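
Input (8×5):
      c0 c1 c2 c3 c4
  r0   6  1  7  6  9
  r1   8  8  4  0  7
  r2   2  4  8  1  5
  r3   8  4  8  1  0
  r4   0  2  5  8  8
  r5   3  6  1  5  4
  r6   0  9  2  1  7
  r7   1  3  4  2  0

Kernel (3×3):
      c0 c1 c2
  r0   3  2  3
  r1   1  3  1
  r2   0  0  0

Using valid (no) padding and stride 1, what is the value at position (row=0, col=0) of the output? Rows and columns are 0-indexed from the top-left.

77

The receptive field on the input at this output position is [6 1 7 / 8 8 4 / 2 4 8]. Elementwise product with the kernel and sum: 6·3 + 1·2 + 7·3 + 8·1 + 8·3 + 4·1.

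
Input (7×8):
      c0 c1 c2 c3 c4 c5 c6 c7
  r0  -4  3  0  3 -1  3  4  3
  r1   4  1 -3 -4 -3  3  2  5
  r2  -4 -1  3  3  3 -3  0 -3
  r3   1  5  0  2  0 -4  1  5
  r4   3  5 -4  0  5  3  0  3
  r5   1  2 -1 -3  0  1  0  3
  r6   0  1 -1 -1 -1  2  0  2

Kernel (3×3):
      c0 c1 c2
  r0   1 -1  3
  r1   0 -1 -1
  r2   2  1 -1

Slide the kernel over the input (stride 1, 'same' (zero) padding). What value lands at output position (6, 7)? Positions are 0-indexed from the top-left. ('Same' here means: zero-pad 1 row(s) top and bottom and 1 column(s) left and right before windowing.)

The receptive field on the zero-padded input at this output position is [0 3 0 / 0 2 0 / 0 0 0]. Elementwise product with the kernel and sum: 0·1 + 3·-1 + 0·3 + 2·-1 + 0·-1 + 0·2 + 0·1 + 0·-1.

-5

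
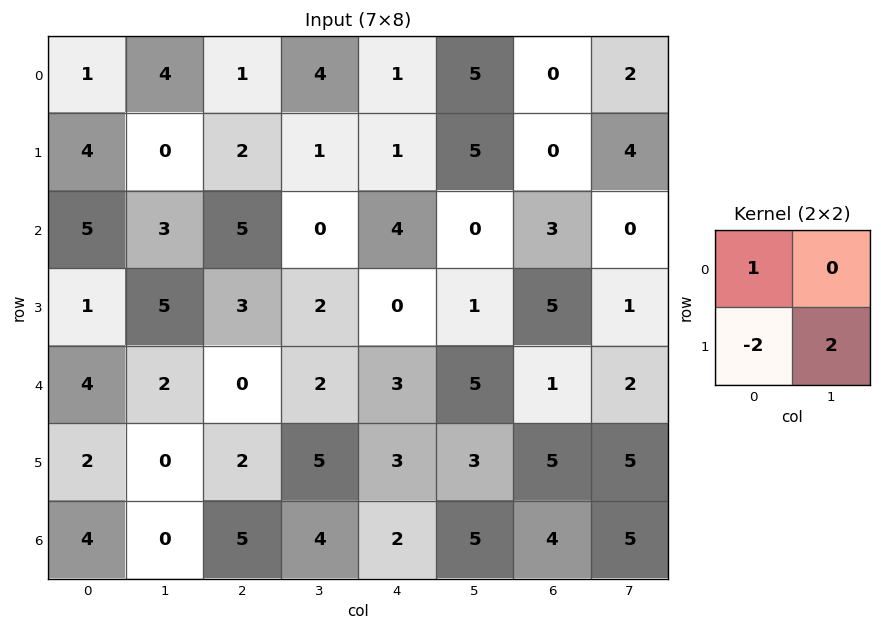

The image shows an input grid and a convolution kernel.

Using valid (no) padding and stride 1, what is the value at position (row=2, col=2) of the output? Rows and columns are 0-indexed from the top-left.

3

The receptive field on the input at this output position is [5 0 / 3 2]. Elementwise product with the kernel and sum: 5·1 + 3·-2 + 2·2.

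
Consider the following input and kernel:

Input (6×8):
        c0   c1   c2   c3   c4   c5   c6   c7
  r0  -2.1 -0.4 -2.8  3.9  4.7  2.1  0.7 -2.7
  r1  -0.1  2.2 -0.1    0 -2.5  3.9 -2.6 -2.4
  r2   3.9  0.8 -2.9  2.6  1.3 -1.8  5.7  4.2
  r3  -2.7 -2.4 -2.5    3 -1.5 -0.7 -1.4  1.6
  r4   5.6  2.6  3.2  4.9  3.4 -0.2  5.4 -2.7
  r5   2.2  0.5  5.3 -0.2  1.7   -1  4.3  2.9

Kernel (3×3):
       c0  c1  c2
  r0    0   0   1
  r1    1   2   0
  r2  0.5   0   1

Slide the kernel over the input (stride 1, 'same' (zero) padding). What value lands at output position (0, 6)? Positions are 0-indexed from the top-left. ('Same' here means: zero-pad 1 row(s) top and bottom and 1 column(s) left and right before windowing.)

3.05

The receptive field on the zero-padded input at this output position is [0 0 0 / 2.1 0.7 -2.7 / 3.9 -2.6 -2.4]. Elementwise product with the kernel and sum: 0·1 + 2.1·1 + 0.7·2 + 3.9·0.5 + -2.4·1.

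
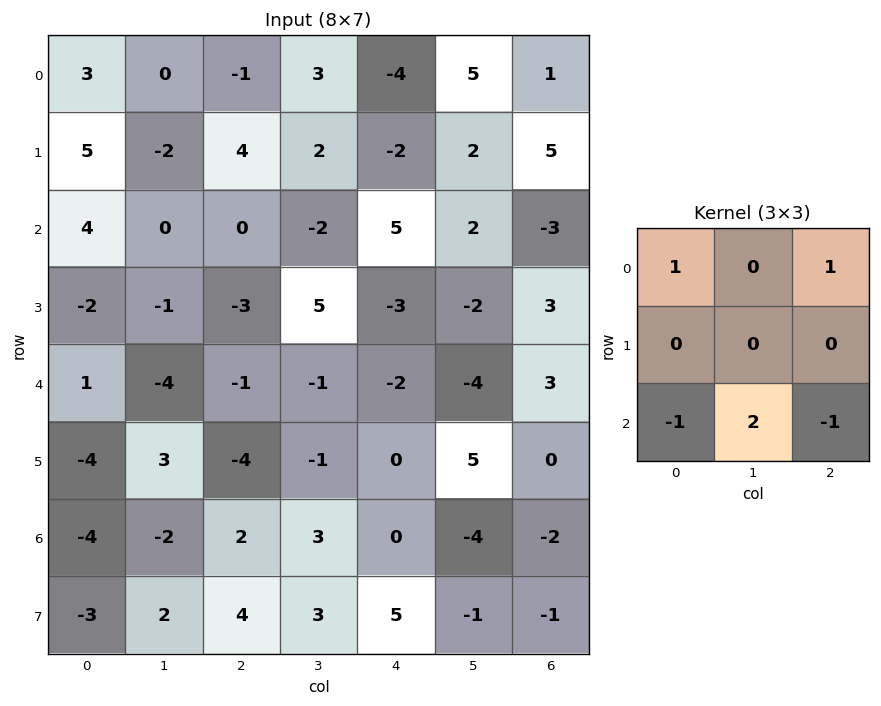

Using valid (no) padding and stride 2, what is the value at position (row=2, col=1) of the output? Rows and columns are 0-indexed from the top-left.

1

The receptive field on the input at this output position is [-1 -1 -2 / -4 -1 0 / 2 3 0]. Elementwise product with the kernel and sum: -1·1 + -2·1 + 2·-1 + 3·2 + 0·-1.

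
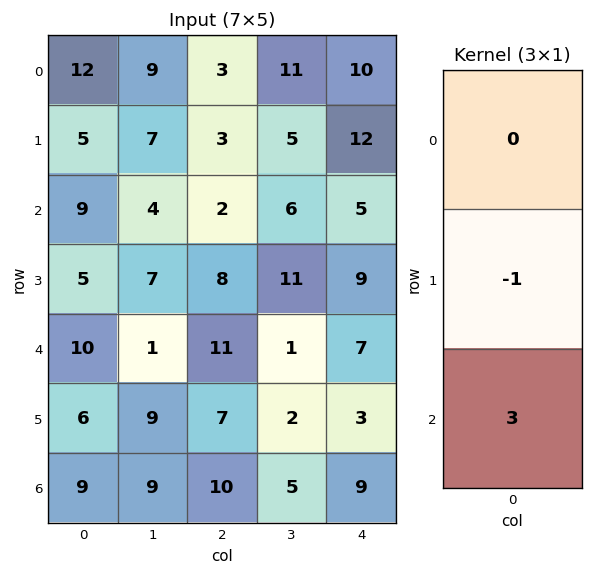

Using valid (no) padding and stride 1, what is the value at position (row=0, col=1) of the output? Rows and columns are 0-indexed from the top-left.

5

The receptive field on the input at this output position is [9 / 7 / 4]. Elementwise product with the kernel and sum: 7·-1 + 4·3.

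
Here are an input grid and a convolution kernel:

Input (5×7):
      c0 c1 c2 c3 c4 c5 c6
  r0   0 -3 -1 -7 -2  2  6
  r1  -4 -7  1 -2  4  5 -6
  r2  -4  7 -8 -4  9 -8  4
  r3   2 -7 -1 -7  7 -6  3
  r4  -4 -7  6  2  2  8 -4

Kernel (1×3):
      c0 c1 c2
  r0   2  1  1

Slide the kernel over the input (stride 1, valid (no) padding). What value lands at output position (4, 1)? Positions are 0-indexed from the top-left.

The receptive field on the input at this output position is [-7 6 2]. Elementwise product with the kernel and sum: -7·2 + 6·1 + 2·1.

-6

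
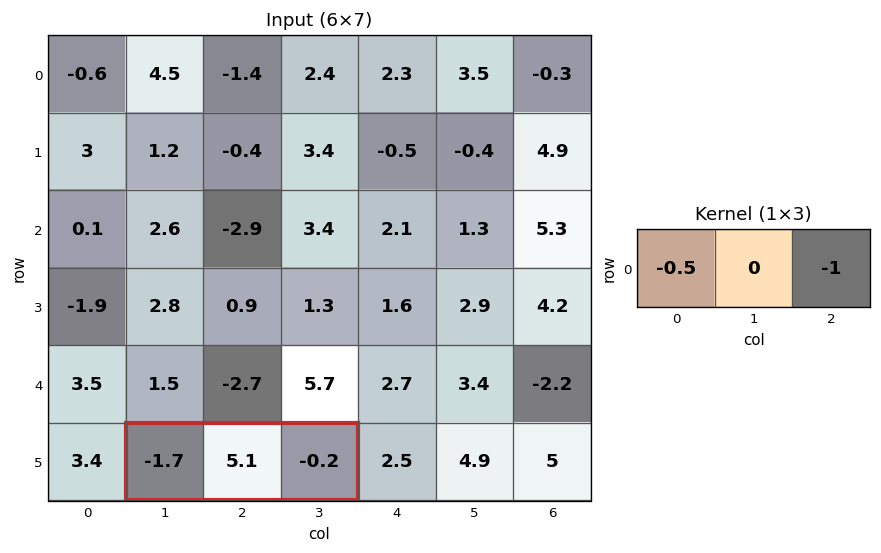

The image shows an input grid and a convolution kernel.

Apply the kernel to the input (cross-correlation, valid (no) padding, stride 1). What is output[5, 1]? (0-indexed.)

The receptive field on the input at this output position is [-1.7 5.1 -0.2]. Elementwise product with the kernel and sum: -1.7·-0.5 + -0.2·-1.

1.05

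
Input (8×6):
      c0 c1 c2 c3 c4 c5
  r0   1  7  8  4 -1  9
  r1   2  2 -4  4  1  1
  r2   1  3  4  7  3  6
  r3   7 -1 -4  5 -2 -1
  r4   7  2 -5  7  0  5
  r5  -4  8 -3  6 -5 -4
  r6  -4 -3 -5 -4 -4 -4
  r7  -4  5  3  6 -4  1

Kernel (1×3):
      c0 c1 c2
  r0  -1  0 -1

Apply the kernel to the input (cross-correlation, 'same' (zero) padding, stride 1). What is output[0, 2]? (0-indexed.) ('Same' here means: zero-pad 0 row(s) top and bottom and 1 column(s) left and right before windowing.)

The receptive field on the zero-padded input at this output position is [7 8 4]. Elementwise product with the kernel and sum: 7·-1 + 4·-1.

-11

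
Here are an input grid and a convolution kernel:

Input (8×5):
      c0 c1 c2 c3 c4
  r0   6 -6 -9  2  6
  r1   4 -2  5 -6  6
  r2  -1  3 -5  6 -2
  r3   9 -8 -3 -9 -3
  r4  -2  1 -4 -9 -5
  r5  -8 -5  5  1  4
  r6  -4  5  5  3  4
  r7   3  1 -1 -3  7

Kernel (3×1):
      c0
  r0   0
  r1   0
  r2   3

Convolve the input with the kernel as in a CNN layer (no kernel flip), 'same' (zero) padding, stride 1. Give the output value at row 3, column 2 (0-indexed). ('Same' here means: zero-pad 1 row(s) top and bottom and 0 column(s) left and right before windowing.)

-12

The receptive field on the zero-padded input at this output position is [-5 / -3 / -4]. Elementwise product with the kernel and sum: -4·3.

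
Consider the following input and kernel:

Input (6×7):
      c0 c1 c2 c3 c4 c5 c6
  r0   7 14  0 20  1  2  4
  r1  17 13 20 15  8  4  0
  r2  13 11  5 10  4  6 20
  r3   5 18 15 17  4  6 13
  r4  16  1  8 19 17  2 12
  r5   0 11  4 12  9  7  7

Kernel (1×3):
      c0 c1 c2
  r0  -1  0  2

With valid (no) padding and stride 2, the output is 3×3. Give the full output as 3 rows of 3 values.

-7 2 7
-3 3 36
0 26 7

Output[0,0]: The receptive field on the input at this output position is [7 14 0]. Elementwise product with the kernel and sum: 7·-1 + 0·2.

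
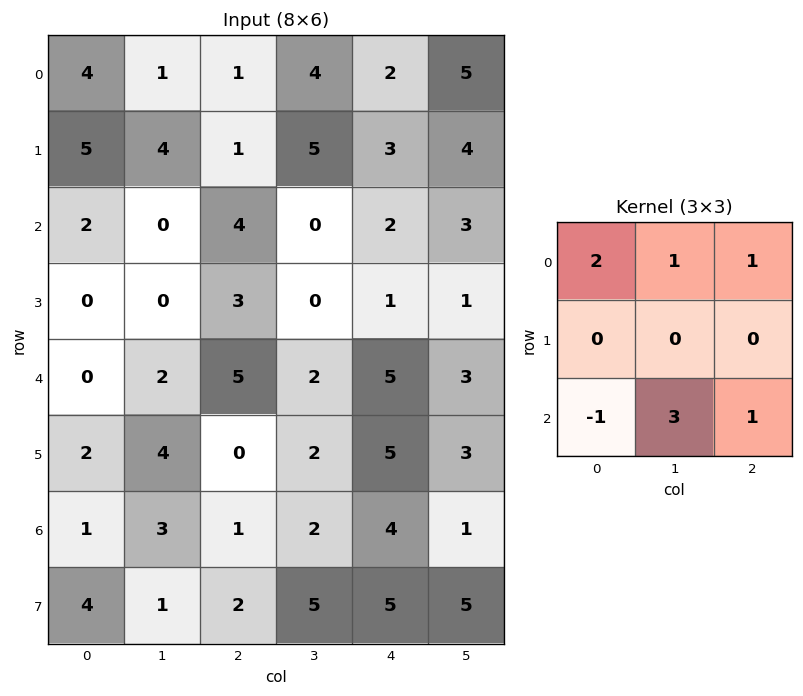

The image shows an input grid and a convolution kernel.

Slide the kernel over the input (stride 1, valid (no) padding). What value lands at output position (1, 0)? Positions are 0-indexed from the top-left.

The receptive field on the input at this output position is [5 4 1 / 2 0 4 / 0 0 3]. Elementwise product with the kernel and sum: 5·2 + 4·1 + 1·1 + 0·-1 + 0·3 + 3·1.

18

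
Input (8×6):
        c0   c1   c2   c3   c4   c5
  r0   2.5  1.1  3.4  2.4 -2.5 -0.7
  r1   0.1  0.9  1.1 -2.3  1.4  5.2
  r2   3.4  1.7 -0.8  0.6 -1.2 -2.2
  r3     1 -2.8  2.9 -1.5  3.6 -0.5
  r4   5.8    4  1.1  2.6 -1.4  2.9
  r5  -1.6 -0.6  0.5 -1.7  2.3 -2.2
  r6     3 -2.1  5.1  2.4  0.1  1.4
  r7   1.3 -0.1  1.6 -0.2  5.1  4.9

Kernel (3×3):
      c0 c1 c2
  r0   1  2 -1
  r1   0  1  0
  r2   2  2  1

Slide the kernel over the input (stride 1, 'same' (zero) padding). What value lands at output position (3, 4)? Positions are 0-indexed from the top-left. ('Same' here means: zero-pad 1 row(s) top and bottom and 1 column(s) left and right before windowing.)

9.3

The receptive field on the zero-padded input at this output position is [0.6 -1.2 -2.2 / -1.5 3.6 -0.5 / 2.6 -1.4 2.9]. Elementwise product with the kernel and sum: 0.6·1 + -1.2·2 + -2.2·-1 + 3.6·1 + 2.6·2 + -1.4·2 + 2.9·1.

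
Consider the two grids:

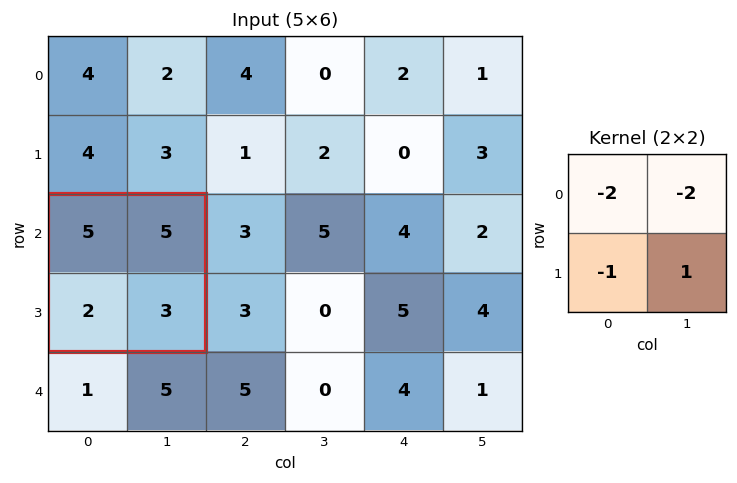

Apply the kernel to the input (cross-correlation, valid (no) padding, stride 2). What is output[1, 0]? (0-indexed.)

The receptive field on the input at this output position is [5 5 / 2 3]. Elementwise product with the kernel and sum: 5·-2 + 5·-2 + 2·-1 + 3·1.

-19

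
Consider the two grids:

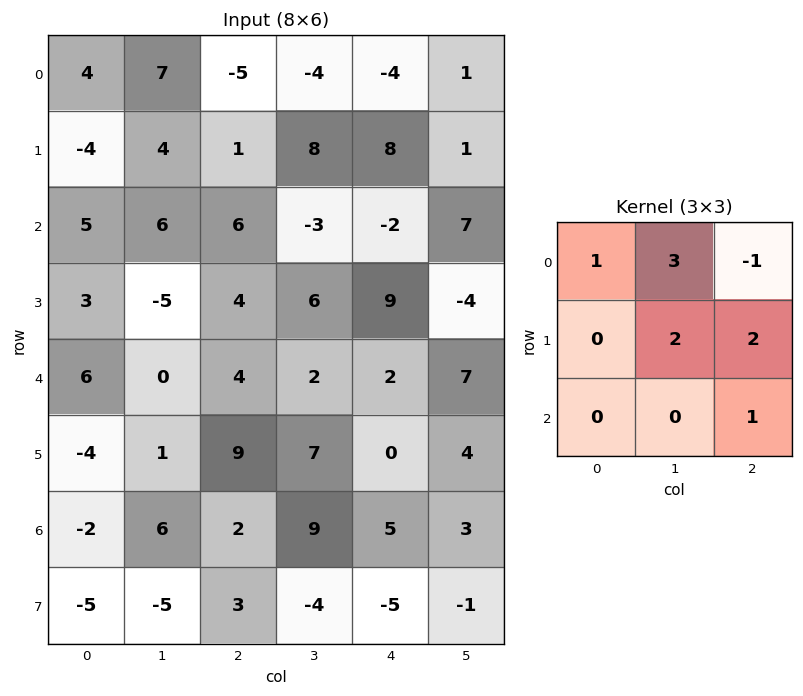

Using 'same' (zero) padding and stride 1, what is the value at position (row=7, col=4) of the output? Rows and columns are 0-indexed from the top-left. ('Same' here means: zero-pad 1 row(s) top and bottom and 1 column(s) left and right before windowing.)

9

The receptive field on the zero-padded input at this output position is [9 5 3 / -4 -5 -1 / 0 0 0]. Elementwise product with the kernel and sum: 9·1 + 5·3 + 3·-1 + -5·2 + -1·2 + 0·1.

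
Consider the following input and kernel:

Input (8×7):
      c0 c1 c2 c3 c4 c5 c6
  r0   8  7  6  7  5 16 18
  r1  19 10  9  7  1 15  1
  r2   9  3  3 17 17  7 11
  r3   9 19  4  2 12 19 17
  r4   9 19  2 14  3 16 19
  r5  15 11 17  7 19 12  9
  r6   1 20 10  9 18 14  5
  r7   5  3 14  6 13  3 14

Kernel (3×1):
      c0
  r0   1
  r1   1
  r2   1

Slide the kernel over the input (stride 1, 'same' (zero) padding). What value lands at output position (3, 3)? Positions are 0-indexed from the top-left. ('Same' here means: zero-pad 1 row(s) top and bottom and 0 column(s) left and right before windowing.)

33

The receptive field on the zero-padded input at this output position is [17 / 2 / 14]. Elementwise product with the kernel and sum: 17·1 + 2·1 + 14·1.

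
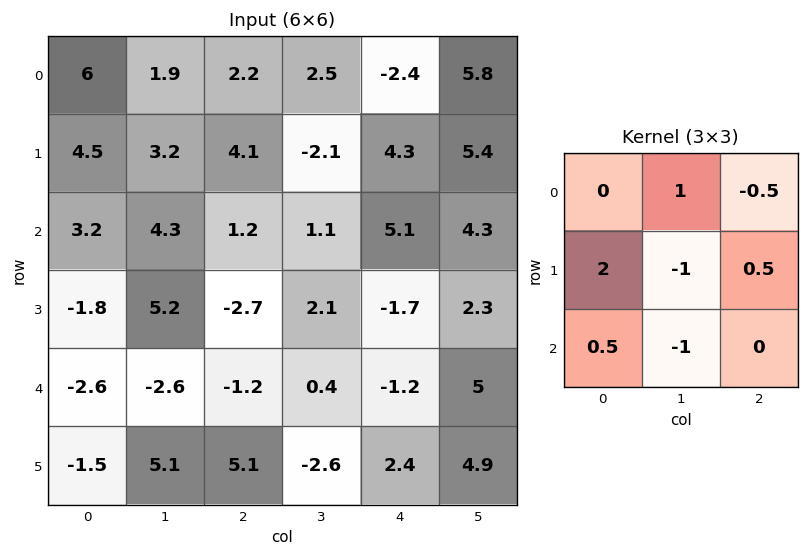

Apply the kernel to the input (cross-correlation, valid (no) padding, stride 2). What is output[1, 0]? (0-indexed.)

-5.15

The receptive field on the input at this output position is [3.2 4.3 1.2 / -1.8 5.2 -2.7 / -2.6 -2.6 -1.2]. Elementwise product with the kernel and sum: 4.3·1 + 1.2·-0.5 + -1.8·2 + 5.2·-1 + -2.7·0.5 + -2.6·0.5 + -2.6·-1.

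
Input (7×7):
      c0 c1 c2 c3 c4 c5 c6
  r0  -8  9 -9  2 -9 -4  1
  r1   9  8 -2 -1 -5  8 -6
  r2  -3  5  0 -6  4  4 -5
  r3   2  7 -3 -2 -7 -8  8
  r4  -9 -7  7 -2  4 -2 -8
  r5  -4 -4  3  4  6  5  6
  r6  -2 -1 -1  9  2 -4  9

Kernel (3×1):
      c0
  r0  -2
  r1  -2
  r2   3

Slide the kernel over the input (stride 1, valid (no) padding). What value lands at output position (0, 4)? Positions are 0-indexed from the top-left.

40

The receptive field on the input at this output position is [-9 / -5 / 4]. Elementwise product with the kernel and sum: -9·-2 + -5·-2 + 4·3.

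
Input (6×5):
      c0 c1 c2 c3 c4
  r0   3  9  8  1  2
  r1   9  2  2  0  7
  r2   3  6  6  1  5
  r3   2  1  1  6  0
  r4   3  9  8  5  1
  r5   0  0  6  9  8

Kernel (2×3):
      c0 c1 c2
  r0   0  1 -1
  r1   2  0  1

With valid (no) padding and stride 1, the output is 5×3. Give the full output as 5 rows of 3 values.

21 11 10
12 15 10
5 13 -2
14 18 23
7 12 24

Output[0,0]: The receptive field on the input at this output position is [3 9 8 / 9 2 2]. Elementwise product with the kernel and sum: 9·1 + 8·-1 + 9·2 + 2·1.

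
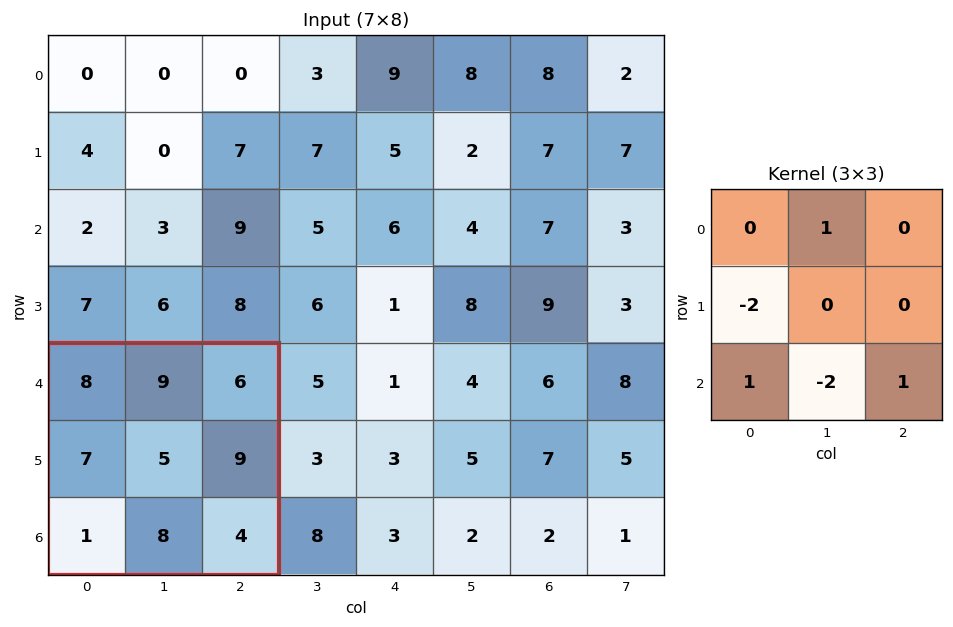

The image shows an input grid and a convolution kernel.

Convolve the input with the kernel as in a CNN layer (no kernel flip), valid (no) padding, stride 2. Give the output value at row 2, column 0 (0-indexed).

-16

The receptive field on the input at this output position is [8 9 6 / 7 5 9 / 1 8 4]. Elementwise product with the kernel and sum: 9·1 + 7·-2 + 1·1 + 8·-2 + 4·1.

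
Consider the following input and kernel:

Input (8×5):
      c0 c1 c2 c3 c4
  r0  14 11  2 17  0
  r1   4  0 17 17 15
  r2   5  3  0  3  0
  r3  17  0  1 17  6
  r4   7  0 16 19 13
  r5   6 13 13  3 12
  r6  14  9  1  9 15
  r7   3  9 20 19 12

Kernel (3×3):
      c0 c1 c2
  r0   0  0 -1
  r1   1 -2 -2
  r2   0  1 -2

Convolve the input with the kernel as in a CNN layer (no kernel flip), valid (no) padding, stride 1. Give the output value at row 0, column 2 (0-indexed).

The receptive field on the input at this output position is [2 17 0 / 17 17 15 / 0 3 0]. Elementwise product with the kernel and sum: 0·-1 + 17·1 + 17·-2 + 15·-2 + 3·1 + 0·-2.

-44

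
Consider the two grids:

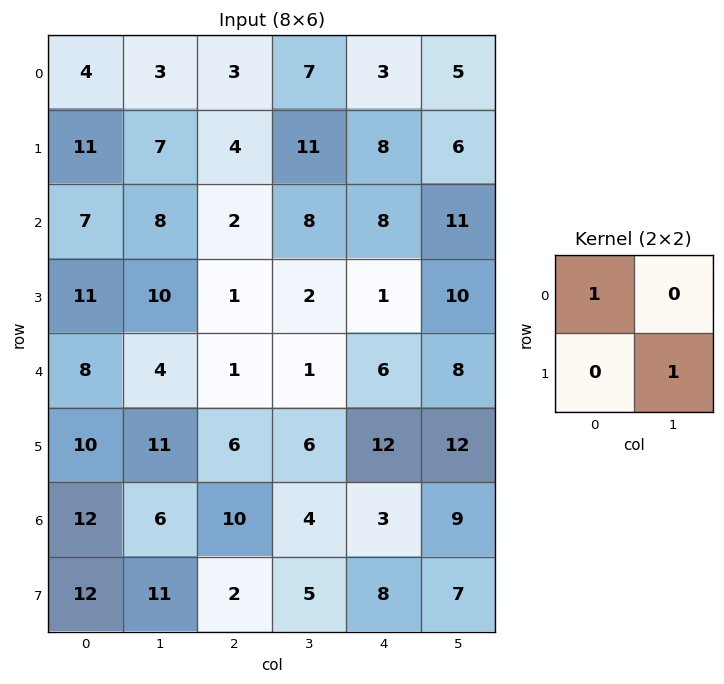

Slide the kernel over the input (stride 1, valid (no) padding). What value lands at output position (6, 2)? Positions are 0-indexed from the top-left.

The receptive field on the input at this output position is [10 4 / 2 5]. Elementwise product with the kernel and sum: 10·1 + 5·1.

15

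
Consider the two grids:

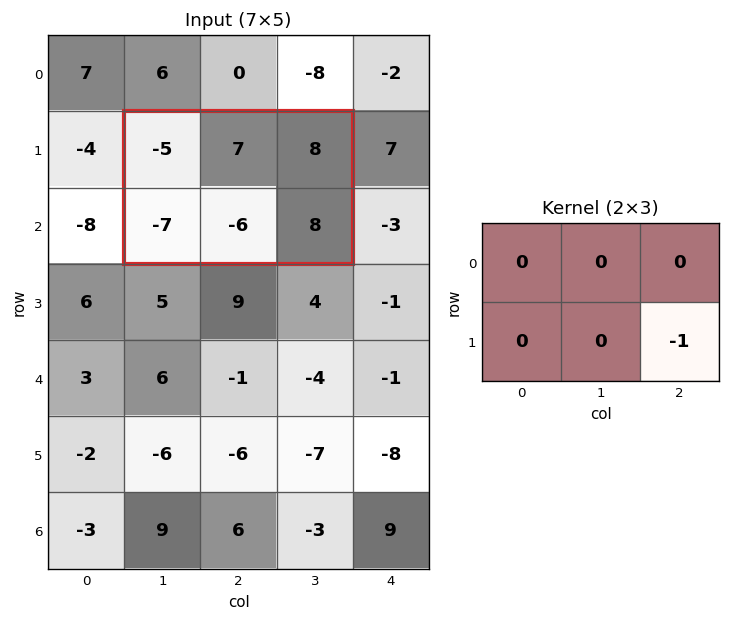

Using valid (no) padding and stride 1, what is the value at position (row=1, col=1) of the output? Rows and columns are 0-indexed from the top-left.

-8

The receptive field on the input at this output position is [-5 7 8 / -7 -6 8]. Elementwise product with the kernel and sum: 8·-1.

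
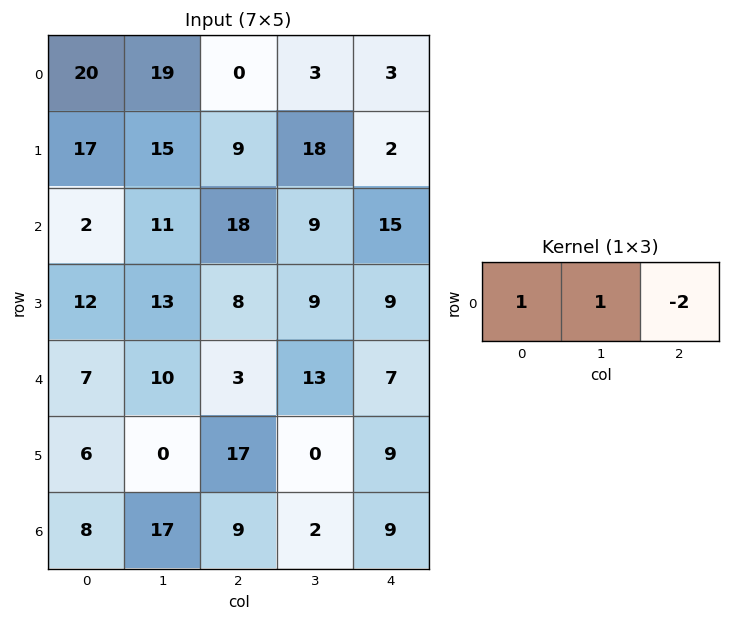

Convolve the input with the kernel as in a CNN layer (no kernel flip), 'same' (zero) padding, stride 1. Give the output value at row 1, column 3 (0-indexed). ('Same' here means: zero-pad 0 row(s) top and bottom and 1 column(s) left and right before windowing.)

23

The receptive field on the zero-padded input at this output position is [9 18 2]. Elementwise product with the kernel and sum: 9·1 + 18·1 + 2·-2.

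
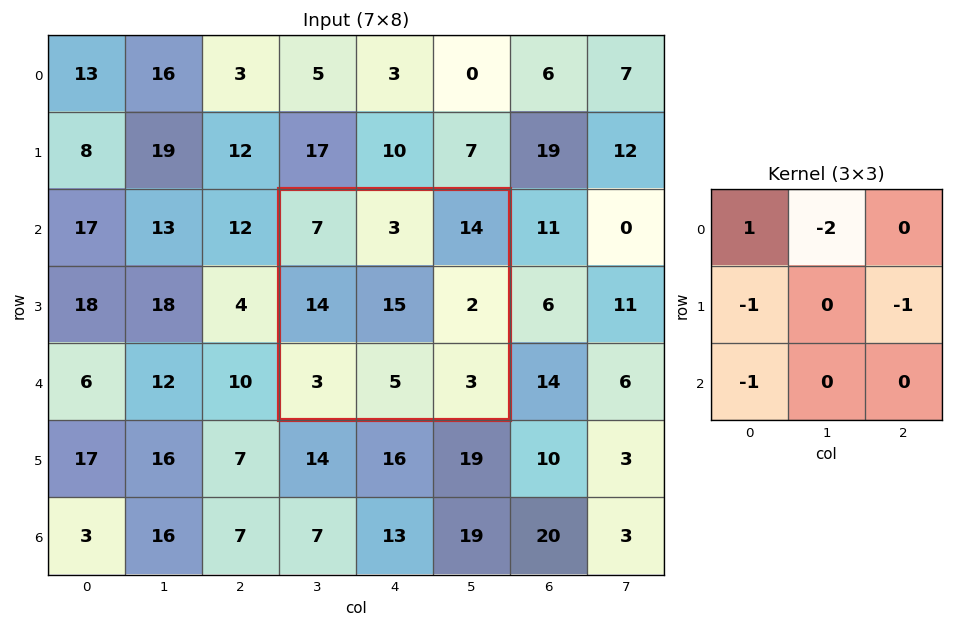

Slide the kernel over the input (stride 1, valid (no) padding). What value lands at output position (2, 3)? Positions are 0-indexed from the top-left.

-18

The receptive field on the input at this output position is [7 3 14 / 14 15 2 / 3 5 3]. Elementwise product with the kernel and sum: 7·1 + 3·-2 + 14·-1 + 2·-1 + 3·-1.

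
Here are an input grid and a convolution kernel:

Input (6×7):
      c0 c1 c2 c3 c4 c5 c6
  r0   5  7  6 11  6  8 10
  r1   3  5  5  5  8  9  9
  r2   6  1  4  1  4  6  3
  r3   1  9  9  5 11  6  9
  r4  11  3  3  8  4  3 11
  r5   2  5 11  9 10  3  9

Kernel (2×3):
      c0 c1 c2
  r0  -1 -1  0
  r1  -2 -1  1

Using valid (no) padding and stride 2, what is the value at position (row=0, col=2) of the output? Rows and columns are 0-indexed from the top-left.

The receptive field on the input at this output position is [6 8 10 / 8 9 9]. Elementwise product with the kernel and sum: 6·-1 + 8·-1 + 8·-2 + 9·-1 + 9·1.

-30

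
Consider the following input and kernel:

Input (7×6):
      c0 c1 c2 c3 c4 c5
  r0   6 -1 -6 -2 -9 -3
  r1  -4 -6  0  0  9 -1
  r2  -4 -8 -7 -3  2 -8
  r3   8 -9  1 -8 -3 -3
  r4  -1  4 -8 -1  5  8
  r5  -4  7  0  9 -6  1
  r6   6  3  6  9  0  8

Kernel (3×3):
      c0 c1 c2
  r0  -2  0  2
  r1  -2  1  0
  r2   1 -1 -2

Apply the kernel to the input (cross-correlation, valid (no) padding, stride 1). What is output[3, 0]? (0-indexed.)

-19

The receptive field on the input at this output position is [8 -9 1 / -1 4 -8 / -4 7 0]. Elementwise product with the kernel and sum: 8·-2 + 1·2 + -1·-2 + 4·1 + -4·1 + 7·-1 + 0·-2.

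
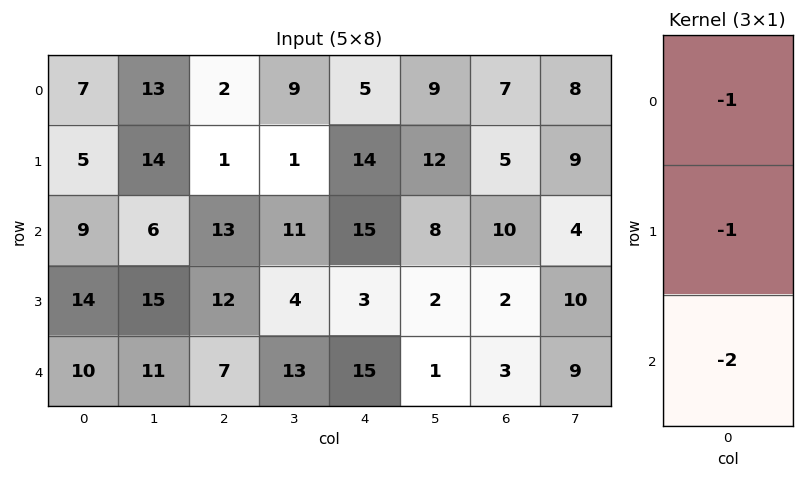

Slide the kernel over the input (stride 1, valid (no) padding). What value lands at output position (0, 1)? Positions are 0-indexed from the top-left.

-39

The receptive field on the input at this output position is [13 / 14 / 6]. Elementwise product with the kernel and sum: 13·-1 + 14·-1 + 6·-2.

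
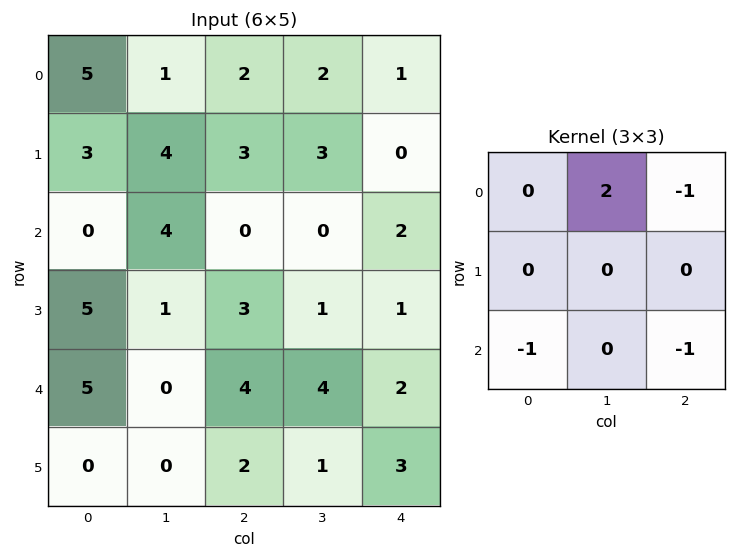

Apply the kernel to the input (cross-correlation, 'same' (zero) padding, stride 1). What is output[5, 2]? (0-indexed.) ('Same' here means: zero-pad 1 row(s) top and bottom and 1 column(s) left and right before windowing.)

The receptive field on the zero-padded input at this output position is [0 4 4 / 0 2 1 / 0 0 0]. Elementwise product with the kernel and sum: 4·2 + 4·-1 + 0·-1 + 0·-1.

4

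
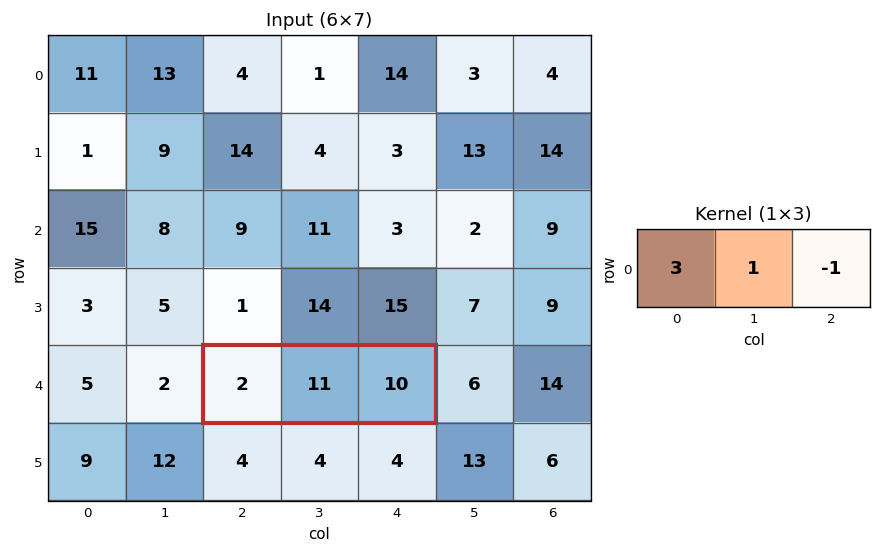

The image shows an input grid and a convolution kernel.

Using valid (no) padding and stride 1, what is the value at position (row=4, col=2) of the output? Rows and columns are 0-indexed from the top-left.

The receptive field on the input at this output position is [2 11 10]. Elementwise product with the kernel and sum: 2·3 + 11·1 + 10·-1.

7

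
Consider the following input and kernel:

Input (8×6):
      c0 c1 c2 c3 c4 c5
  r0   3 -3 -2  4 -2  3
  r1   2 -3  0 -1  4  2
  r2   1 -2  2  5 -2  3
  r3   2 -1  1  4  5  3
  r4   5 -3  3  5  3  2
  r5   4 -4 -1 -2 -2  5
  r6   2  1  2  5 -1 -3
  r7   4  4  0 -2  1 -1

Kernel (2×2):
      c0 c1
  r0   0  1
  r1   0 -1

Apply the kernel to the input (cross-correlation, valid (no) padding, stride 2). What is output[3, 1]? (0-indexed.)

The receptive field on the input at this output position is [2 5 / 0 -2]. Elementwise product with the kernel and sum: 5·1 + -2·-1.

7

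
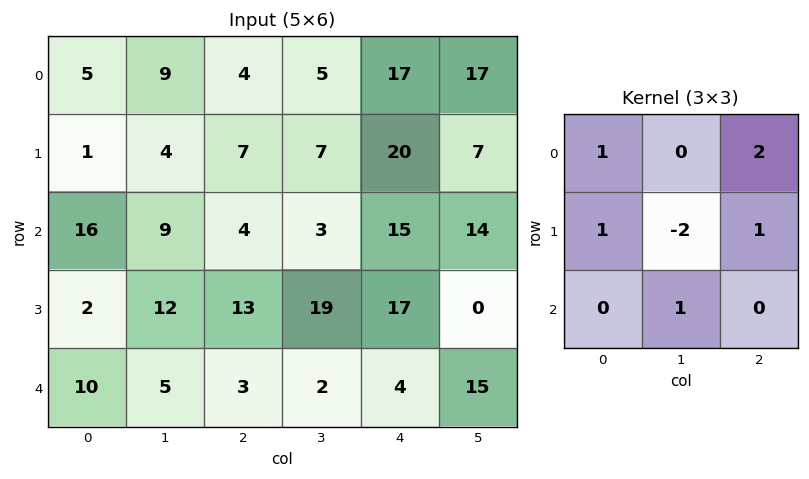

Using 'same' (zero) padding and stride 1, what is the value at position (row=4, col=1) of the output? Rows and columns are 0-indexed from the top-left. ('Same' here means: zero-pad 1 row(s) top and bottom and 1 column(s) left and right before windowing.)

The receptive field on the zero-padded input at this output position is [2 12 13 / 10 5 3 / 0 0 0]. Elementwise product with the kernel and sum: 2·1 + 13·2 + 10·1 + 5·-2 + 3·1 + 0·1.

31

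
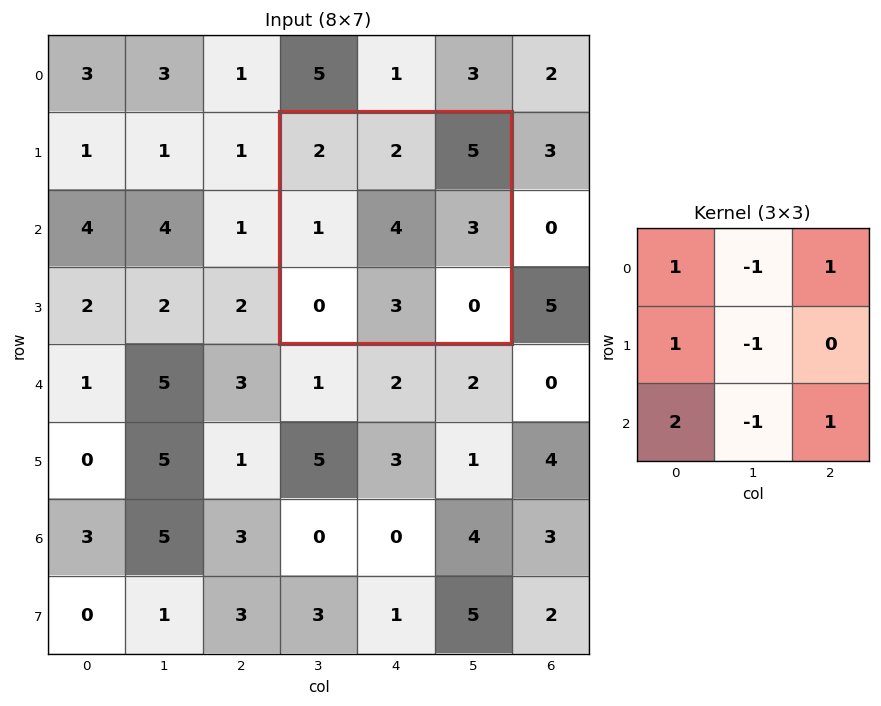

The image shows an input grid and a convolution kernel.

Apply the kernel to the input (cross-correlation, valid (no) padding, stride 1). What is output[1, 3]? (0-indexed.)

The receptive field on the input at this output position is [2 2 5 / 1 4 3 / 0 3 0]. Elementwise product with the kernel and sum: 2·1 + 2·-1 + 5·1 + 1·1 + 4·-1 + 0·2 + 3·-1 + 0·1.

-1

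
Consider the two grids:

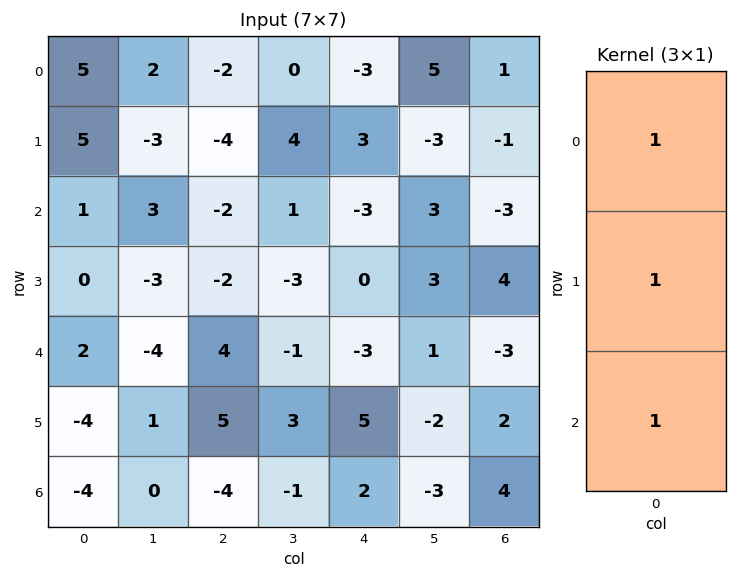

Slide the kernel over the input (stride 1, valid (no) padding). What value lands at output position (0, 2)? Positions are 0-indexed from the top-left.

-8

The receptive field on the input at this output position is [-2 / -4 / -2]. Elementwise product with the kernel and sum: -2·1 + -4·1 + -2·1.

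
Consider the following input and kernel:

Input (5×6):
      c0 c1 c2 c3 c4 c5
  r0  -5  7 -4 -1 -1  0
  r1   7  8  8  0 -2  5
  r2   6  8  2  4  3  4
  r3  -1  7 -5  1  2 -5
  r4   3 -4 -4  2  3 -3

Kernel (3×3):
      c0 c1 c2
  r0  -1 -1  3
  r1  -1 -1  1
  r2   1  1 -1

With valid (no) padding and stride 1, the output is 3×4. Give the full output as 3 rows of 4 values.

Output[0,0]: The receptive field on the input at this output position is [-5 7 -4 / 7 8 8 / 6 8 2]. Elementwise product with the kernel and sum: -5·-1 + 7·-1 + -4·3 + 7·-1 + 8·-1 + 8·1 + 6·1 + 8·1 + 2·-1.

-9 -16 -5 12
8 -21 -23 22
-16 -9 4 5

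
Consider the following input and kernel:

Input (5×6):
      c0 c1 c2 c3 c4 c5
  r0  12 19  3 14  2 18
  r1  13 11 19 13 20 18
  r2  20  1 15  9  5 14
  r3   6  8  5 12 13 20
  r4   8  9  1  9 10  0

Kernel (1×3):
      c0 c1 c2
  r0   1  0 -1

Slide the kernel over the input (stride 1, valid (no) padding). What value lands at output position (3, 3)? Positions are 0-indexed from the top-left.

The receptive field on the input at this output position is [12 13 20]. Elementwise product with the kernel and sum: 12·1 + 20·-1.

-8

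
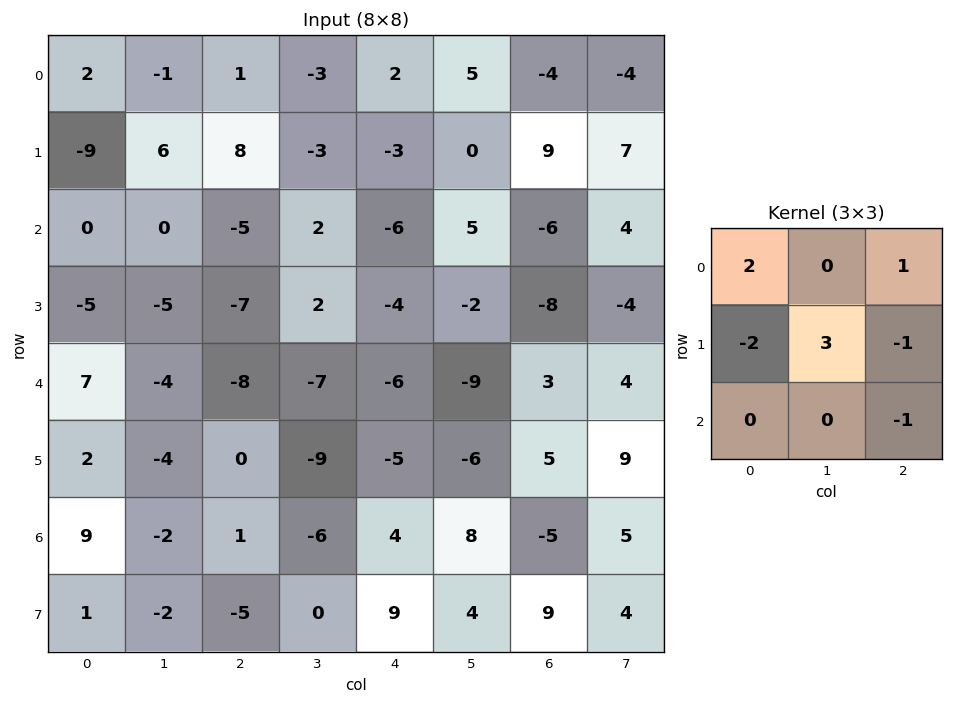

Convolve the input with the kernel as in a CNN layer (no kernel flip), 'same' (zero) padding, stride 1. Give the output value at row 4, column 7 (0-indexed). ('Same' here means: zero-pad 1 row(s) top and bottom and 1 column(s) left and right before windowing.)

-10

The receptive field on the zero-padded input at this output position is [-8 -4 0 / 3 4 0 / 5 9 0]. Elementwise product with the kernel and sum: -8·2 + 0·1 + 3·-2 + 4·3 + 0·-1 + 0·-1.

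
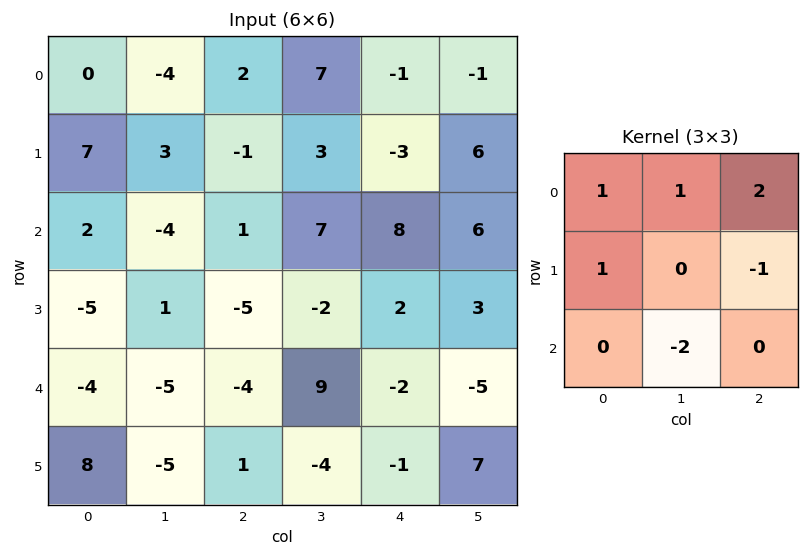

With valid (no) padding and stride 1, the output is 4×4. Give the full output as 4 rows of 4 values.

16 10 -5 -15
7 7 -7 9
10 22 -1 26
-4 -24 3 22

Output[0,0]: The receptive field on the input at this output position is [0 -4 2 / 7 3 -1 / 2 -4 1]. Elementwise product with the kernel and sum: 0·1 + -4·1 + 2·2 + 7·1 + -1·-1 + -4·-2.
Output[0,1]: The receptive field on the input at this output position is [-4 2 7 / 3 -1 3 / -4 1 7]. Elementwise product with the kernel and sum: -4·1 + 2·1 + 7·2 + 3·1 + 3·-1 + 1·-2.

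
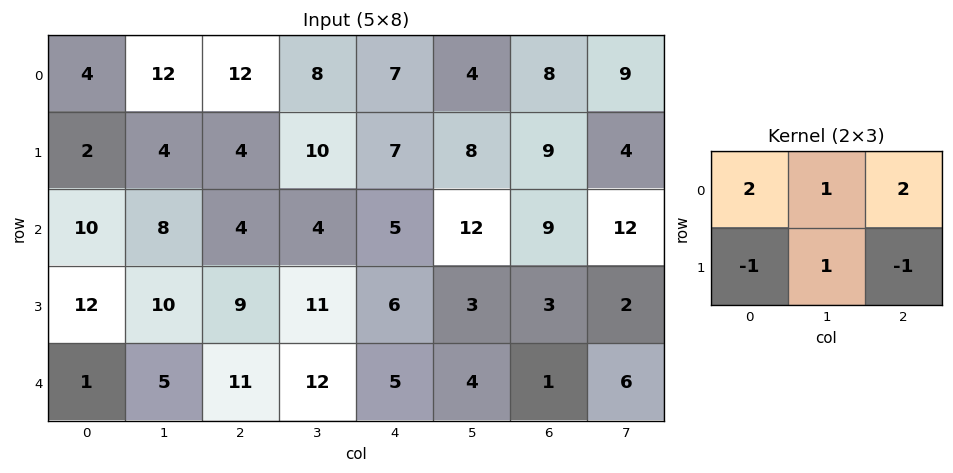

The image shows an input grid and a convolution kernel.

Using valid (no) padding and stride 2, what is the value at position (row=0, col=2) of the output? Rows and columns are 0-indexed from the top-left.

The receptive field on the input at this output position is [7 4 8 / 7 8 9]. Elementwise product with the kernel and sum: 7·2 + 4·1 + 8·2 + 7·-1 + 8·1 + 9·-1.

26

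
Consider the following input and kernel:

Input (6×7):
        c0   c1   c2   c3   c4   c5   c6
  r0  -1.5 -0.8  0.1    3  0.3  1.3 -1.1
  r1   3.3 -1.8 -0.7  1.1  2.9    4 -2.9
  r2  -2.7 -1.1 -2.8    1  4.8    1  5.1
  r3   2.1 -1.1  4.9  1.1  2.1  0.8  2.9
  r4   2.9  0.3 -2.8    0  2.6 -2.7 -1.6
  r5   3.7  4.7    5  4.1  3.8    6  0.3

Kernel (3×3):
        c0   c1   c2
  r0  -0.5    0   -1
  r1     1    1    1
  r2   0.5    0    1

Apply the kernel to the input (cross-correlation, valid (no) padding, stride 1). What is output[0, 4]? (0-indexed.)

12.45

The receptive field on the input at this output position is [0.3 1.3 -1.1 / 2.9 4 -2.9 / 4.8 1 5.1]. Elementwise product with the kernel and sum: 0.3·-0.5 + -1.1·-1 + 2.9·1 + 4·1 + -2.9·1 + 4.8·0.5 + 5.1·1.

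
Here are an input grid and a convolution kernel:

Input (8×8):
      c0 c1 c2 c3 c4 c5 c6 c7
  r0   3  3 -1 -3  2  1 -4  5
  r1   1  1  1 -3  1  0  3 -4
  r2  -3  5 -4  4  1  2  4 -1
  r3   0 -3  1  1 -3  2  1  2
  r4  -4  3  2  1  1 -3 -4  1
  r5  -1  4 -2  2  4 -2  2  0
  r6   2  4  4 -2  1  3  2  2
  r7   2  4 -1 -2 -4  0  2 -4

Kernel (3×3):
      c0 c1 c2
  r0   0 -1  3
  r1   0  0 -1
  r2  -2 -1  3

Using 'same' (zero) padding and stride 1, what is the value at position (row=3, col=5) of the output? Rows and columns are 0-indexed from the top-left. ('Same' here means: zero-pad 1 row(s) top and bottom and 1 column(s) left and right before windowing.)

The receptive field on the zero-padded input at this output position is [1 2 4 / -3 2 1 / 1 -3 -4]. Elementwise product with the kernel and sum: 2·-1 + 4·3 + 1·-1 + 1·-2 + -3·-1 + -4·3.

-2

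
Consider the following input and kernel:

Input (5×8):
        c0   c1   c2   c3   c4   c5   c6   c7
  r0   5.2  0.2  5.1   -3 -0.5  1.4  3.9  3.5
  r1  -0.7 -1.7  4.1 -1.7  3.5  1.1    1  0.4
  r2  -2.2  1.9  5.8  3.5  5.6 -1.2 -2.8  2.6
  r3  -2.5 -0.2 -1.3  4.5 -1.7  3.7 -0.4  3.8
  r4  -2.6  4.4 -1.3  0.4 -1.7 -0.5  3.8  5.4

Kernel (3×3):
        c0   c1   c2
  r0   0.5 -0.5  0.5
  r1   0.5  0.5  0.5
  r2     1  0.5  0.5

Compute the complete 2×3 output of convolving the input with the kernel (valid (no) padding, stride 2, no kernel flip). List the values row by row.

7.55 17.1 7.4
-2.2 2.75 2.75

Output[0,0]: The receptive field on the input at this output position is [5.2 0.2 5.1 / -0.7 -1.7 4.1 / -2.2 1.9 5.8]. Elementwise product with the kernel and sum: 5.2·0.5 + 0.2·-0.5 + 5.1·0.5 + -0.7·0.5 + -1.7·0.5 + 4.1·0.5 + -2.2·1 + 1.9·0.5 + 5.8·0.5.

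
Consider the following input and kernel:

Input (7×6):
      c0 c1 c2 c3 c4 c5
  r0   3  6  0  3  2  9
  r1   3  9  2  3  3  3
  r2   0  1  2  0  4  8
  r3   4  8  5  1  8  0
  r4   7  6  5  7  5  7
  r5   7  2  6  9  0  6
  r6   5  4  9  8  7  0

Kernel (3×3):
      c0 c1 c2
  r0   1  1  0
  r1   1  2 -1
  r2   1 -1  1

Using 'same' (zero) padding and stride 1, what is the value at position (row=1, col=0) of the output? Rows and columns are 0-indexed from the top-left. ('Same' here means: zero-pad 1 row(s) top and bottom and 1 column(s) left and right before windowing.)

1

The receptive field on the zero-padded input at this output position is [0 3 6 / 0 3 9 / 0 0 1]. Elementwise product with the kernel and sum: 0·1 + 3·1 + 0·1 + 3·2 + 9·-1 + 0·1 + 0·-1 + 1·1.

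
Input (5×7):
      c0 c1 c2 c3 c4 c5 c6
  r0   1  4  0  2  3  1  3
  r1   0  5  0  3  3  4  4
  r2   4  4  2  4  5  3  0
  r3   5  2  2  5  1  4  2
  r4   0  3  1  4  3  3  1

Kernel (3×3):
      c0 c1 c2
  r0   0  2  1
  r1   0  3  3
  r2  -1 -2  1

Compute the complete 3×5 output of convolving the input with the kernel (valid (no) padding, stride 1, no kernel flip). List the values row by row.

Output[0,0]: The receptive field on the input at this output position is [1 4 0 / 0 5 0 / 4 4 2]. Elementwise product with the kernel and sum: 4·2 + 0·1 + 5·3 + 0·3 + 4·-1 + 4·-2 + 2·1.
Output[0,1]: The receptive field on the input at this output position is [4 0 2 / 5 0 3 / 4 2 4]. Elementwise product with the kernel and sum: 0·2 + 2·1 + 0·3 + 3·3 + 4·-1 + 2·-2 + 4·1.

13 7 20 17 18
21 20 25 31 14
17 28 25 21 16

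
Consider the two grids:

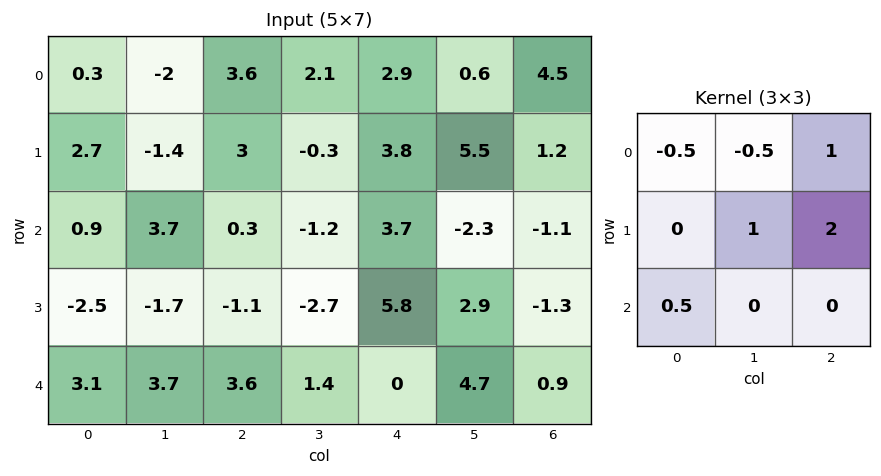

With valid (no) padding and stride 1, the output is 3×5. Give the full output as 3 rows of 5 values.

Output[0,0]: The receptive field on the input at this output position is [0.3 -2 3.6 / 2.7 -1.4 3 / 0.9 3.7 0.3]. Elementwise product with the kernel and sum: 0.3·-0.5 + -2·-0.5 + 3.6·1 + -1.4·1 + 3·2 + 0.9·0.5.
Output[0,1]: The receptive field on the input at this output position is [-2 3.6 2.1 / -1.4 3 -0.3 / 3.7 0.3 -1.2]. Elementwise product with the kernel and sum: -2·-0.5 + 3.6·-0.5 + 2.1·1 + 3·1 + -0.3·2 + 3.7·0.5.

9.5 5.55 7.5 12.3 12.5
5.4 -4.05 8.1 1.5 -5.05
-4.35 -7.85 14.85 8.75 -1.5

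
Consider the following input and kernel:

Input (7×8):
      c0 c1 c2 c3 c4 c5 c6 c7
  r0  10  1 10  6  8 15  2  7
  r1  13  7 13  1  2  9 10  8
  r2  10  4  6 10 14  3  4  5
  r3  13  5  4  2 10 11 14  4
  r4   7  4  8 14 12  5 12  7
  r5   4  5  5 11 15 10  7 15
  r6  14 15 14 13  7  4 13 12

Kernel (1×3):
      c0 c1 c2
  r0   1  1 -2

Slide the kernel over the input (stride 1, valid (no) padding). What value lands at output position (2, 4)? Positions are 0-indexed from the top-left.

The receptive field on the input at this output position is [14 3 4]. Elementwise product with the kernel and sum: 14·1 + 3·1 + 4·-2.

9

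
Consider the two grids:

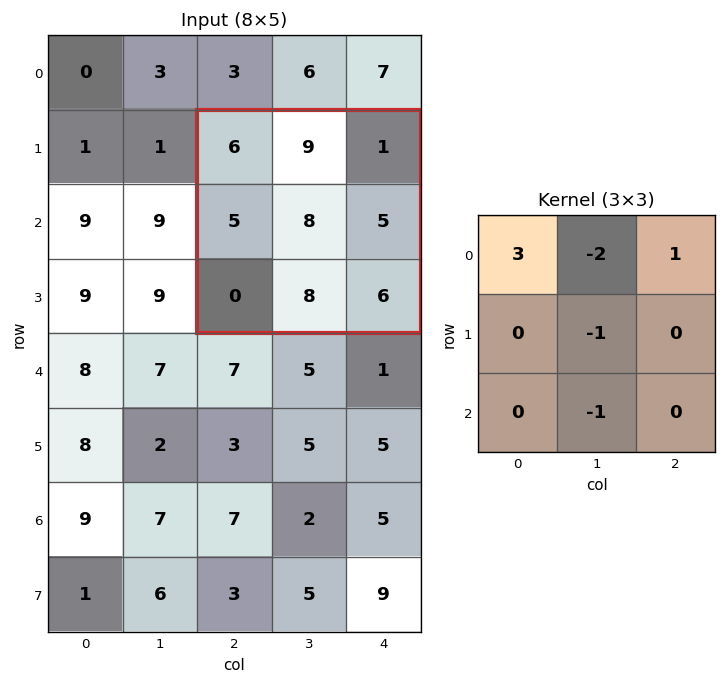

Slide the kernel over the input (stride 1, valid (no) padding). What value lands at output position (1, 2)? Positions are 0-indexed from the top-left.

-15

The receptive field on the input at this output position is [6 9 1 / 5 8 5 / 0 8 6]. Elementwise product with the kernel and sum: 6·3 + 9·-2 + 1·1 + 8·-1 + 8·-1.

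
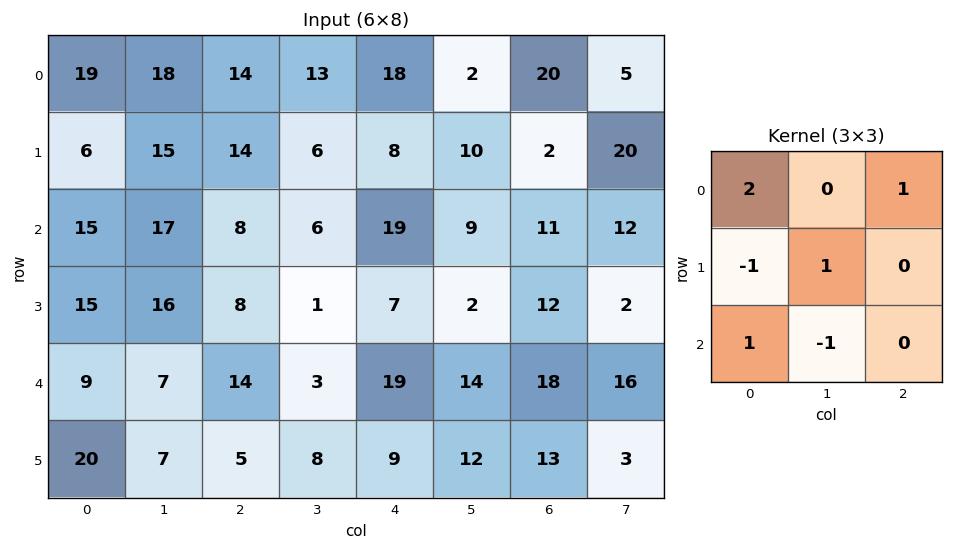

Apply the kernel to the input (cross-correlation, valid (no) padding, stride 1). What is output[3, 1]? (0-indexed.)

42

The receptive field on the input at this output position is [16 8 1 / 7 14 3 / 7 5 8]. Elementwise product with the kernel and sum: 16·2 + 1·1 + 7·-1 + 14·1 + 7·1 + 5·-1.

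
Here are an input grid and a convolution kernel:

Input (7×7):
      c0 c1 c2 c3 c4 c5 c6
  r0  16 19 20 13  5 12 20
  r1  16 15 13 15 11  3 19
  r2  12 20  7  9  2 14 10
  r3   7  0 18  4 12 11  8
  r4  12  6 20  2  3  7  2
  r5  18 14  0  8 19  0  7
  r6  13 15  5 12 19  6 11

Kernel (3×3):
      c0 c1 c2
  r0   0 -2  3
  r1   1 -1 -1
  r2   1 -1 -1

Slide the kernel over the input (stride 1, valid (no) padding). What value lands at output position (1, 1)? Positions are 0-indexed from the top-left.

The receptive field on the input at this output position is [15 13 15 / 20 7 9 / 0 18 4]. Elementwise product with the kernel and sum: 13·-2 + 15·3 + 20·1 + 7·-1 + 9·-1 + 0·1 + 18·-1 + 4·-1.

1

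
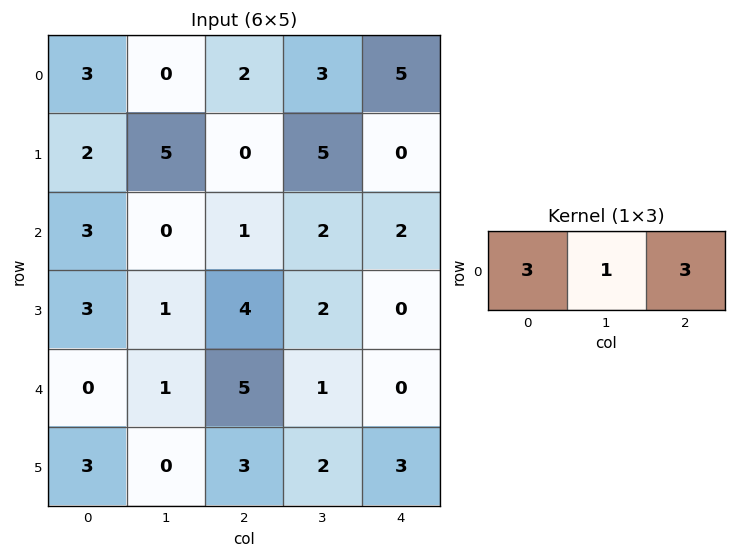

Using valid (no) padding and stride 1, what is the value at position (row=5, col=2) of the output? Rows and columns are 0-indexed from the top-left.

The receptive field on the input at this output position is [3 2 3]. Elementwise product with the kernel and sum: 3·3 + 2·1 + 3·3.

20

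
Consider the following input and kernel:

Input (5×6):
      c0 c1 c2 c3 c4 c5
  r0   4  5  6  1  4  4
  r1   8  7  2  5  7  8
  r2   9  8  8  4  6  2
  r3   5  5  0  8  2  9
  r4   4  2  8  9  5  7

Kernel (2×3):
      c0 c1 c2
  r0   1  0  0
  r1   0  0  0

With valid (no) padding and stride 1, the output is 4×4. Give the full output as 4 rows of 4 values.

Output[0,0]: The receptive field on the input at this output position is [4 5 6 / 8 7 2]. Elementwise product with the kernel and sum: 4·1.

4 5 6 1
8 7 2 5
9 8 8 4
5 5 0 8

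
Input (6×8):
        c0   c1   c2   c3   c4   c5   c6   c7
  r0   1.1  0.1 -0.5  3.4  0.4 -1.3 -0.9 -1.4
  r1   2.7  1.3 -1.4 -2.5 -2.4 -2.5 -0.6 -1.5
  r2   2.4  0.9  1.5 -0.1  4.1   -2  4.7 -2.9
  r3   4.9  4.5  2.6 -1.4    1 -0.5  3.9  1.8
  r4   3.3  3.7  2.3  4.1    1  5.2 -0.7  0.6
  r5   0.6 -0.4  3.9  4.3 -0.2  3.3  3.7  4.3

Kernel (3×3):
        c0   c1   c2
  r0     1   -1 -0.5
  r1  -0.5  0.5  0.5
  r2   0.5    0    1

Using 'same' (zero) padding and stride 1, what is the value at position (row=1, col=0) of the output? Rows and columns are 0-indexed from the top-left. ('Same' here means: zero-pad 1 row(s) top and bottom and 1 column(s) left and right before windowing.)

The receptive field on the zero-padded input at this output position is [0 1.1 0.1 / 0 2.7 1.3 / 0 2.4 0.9]. Elementwise product with the kernel and sum: 0·1 + 1.1·-1 + 0.1·-0.5 + 0·-0.5 + 2.7·0.5 + 1.3·0.5 + 0·0.5 + 0.9·1.

1.75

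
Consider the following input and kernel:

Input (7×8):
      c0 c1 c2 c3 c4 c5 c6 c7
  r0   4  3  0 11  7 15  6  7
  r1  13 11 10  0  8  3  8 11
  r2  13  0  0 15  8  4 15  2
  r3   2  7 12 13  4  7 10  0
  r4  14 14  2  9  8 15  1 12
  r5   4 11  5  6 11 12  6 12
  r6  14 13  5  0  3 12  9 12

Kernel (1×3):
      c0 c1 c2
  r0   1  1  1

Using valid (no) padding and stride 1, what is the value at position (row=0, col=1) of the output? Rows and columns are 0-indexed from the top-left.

The receptive field on the input at this output position is [3 0 11]. Elementwise product with the kernel and sum: 3·1 + 0·1 + 11·1.

14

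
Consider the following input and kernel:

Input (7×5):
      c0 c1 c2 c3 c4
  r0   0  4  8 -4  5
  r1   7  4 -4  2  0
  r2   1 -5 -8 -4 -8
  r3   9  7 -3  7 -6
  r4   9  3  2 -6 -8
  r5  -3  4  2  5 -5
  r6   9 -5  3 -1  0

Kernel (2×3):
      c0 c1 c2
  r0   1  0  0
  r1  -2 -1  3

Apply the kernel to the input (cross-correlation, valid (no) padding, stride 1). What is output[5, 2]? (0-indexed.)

The receptive field on the input at this output position is [2 5 -5 / 3 -1 0]. Elementwise product with the kernel and sum: 2·1 + 3·-2 + -1·-1 + 0·3.

-3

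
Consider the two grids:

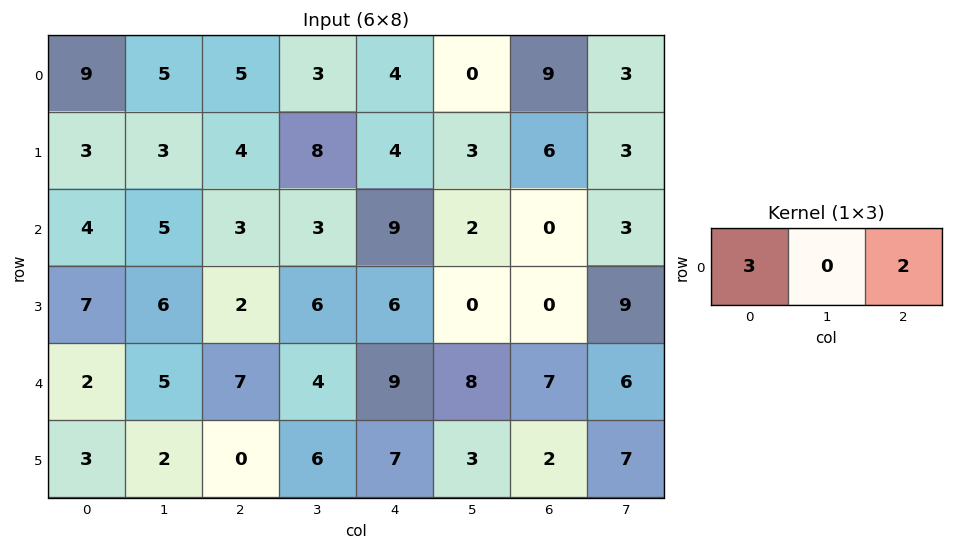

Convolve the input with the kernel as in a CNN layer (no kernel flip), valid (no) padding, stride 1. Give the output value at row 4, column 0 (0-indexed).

The receptive field on the input at this output position is [2 5 7]. Elementwise product with the kernel and sum: 2·3 + 7·2.

20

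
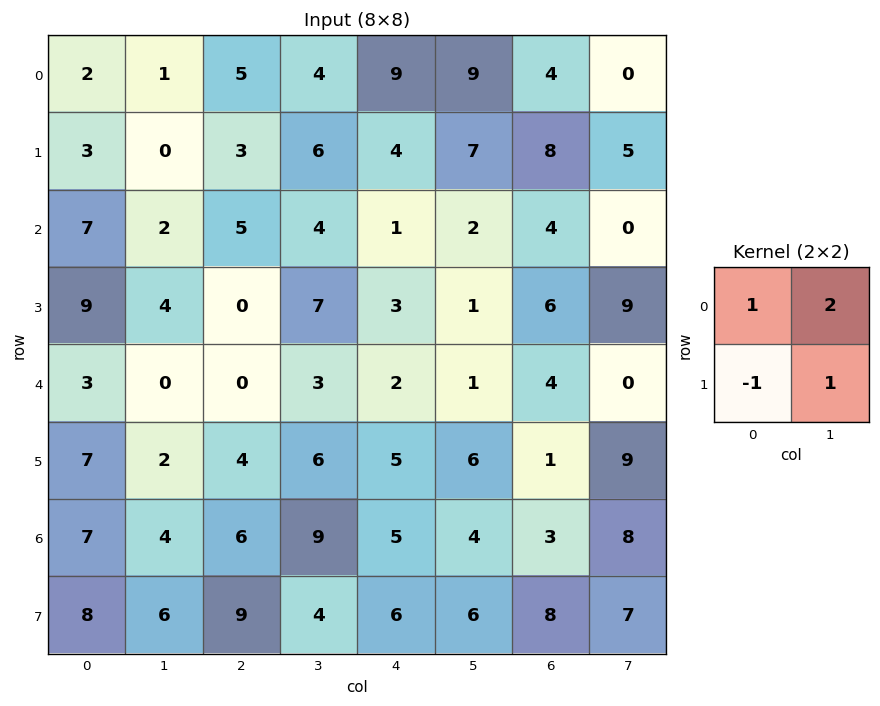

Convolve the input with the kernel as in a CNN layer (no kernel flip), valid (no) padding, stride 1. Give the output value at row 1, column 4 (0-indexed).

19

The receptive field on the input at this output position is [4 7 / 1 2]. Elementwise product with the kernel and sum: 4·1 + 7·2 + 1·-1 + 2·1.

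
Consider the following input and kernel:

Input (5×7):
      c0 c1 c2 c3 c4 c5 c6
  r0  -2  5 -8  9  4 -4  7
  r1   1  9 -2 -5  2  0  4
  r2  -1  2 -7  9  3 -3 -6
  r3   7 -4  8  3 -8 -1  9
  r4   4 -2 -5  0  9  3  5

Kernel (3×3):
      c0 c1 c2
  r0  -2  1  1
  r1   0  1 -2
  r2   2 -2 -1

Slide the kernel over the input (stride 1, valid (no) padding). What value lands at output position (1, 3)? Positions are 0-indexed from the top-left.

44

The receptive field on the input at this output position is [-5 2 0 / 9 3 -3 / 3 -8 -1]. Elementwise product with the kernel and sum: -5·-2 + 2·1 + 0·1 + 3·1 + -3·-2 + 3·2 + -8·-2 + -1·-1.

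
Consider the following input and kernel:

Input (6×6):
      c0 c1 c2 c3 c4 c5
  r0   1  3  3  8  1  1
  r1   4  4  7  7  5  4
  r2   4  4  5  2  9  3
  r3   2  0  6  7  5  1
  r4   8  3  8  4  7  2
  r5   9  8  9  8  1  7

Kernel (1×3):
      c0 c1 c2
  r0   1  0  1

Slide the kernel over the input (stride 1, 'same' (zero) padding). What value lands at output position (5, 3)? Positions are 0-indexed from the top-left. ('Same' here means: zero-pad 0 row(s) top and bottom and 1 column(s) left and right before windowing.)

The receptive field on the zero-padded input at this output position is [9 8 1]. Elementwise product with the kernel and sum: 9·1 + 1·1.

10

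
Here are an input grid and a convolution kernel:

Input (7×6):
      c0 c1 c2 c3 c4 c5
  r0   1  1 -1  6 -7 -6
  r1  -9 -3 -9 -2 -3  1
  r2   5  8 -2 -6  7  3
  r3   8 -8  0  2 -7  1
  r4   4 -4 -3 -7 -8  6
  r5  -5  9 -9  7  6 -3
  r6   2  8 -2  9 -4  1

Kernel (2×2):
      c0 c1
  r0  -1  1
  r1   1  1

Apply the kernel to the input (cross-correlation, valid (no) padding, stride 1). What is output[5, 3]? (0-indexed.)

4

The receptive field on the input at this output position is [7 6 / 9 -4]. Elementwise product with the kernel and sum: 7·-1 + 6·1 + 9·1 + -4·1.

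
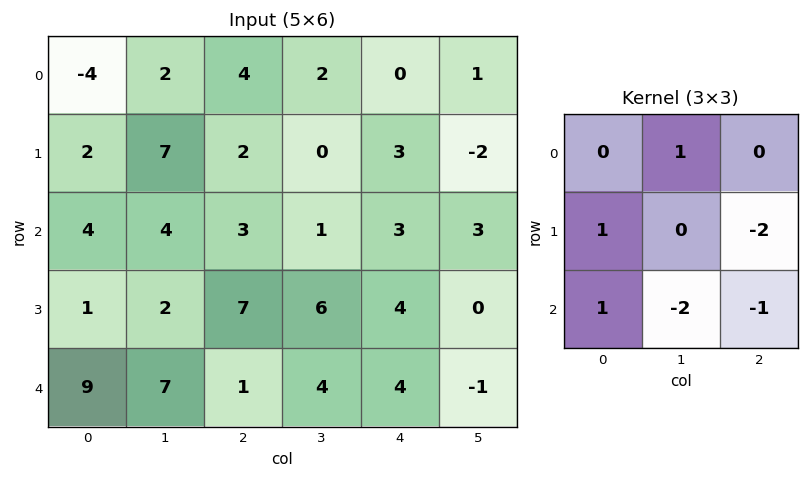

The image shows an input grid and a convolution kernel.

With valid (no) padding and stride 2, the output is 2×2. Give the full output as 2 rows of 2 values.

Output[0,0]: The receptive field on the input at this output position is [-4 2 4 / 2 7 2 / 4 4 3]. Elementwise product with the kernel and sum: 2·1 + 2·1 + 2·-2 + 4·1 + 4·-2 + 3·-1.

-7 -4
-15 -11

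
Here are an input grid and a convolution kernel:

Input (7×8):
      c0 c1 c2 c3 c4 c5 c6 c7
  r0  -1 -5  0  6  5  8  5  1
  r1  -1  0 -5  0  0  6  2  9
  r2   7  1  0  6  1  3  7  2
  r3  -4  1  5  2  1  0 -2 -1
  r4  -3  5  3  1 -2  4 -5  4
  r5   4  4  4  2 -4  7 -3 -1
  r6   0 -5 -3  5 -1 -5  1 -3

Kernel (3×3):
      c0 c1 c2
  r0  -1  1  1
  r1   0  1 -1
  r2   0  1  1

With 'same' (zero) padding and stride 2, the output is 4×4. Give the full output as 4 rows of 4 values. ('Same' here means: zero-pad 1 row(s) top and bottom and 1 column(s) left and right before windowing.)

3 -11 3 15
2 -4 5 7
-3 14 -4 -16
13 -6 5 -7

Output[0,0]: The receptive field on the zero-padded input at this output position is [0 0 0 / 0 -1 -5 / 0 -1 0]. Elementwise product with the kernel and sum: 0·-1 + 0·1 + 0·1 + -1·1 + -5·-1 + -1·1 + 0·1.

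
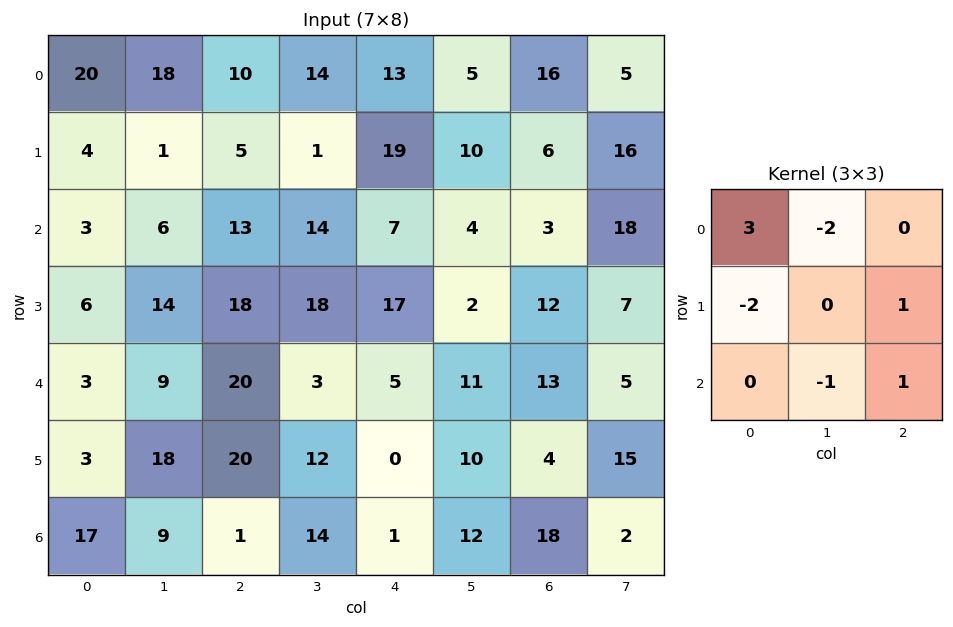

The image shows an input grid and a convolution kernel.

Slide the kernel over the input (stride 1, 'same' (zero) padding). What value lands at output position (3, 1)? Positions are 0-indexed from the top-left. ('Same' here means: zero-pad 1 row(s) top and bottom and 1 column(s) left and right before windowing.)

The receptive field on the zero-padded input at this output position is [3 6 13 / 6 14 18 / 3 9 20]. Elementwise product with the kernel and sum: 3·3 + 6·-2 + 6·-2 + 18·1 + 9·-1 + 20·1.

14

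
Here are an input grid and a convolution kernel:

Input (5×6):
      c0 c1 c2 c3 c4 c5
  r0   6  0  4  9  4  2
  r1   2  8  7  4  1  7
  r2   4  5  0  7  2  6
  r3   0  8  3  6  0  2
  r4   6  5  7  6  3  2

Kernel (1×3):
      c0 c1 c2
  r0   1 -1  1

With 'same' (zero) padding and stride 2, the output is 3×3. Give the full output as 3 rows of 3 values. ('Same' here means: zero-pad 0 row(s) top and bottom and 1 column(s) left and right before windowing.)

Output[0,0]: The receptive field on the zero-padded input at this output position is [0 6 0]. Elementwise product with the kernel and sum: 0·1 + 6·-1 + 0·1.

-6 5 7
1 12 11
-1 4 5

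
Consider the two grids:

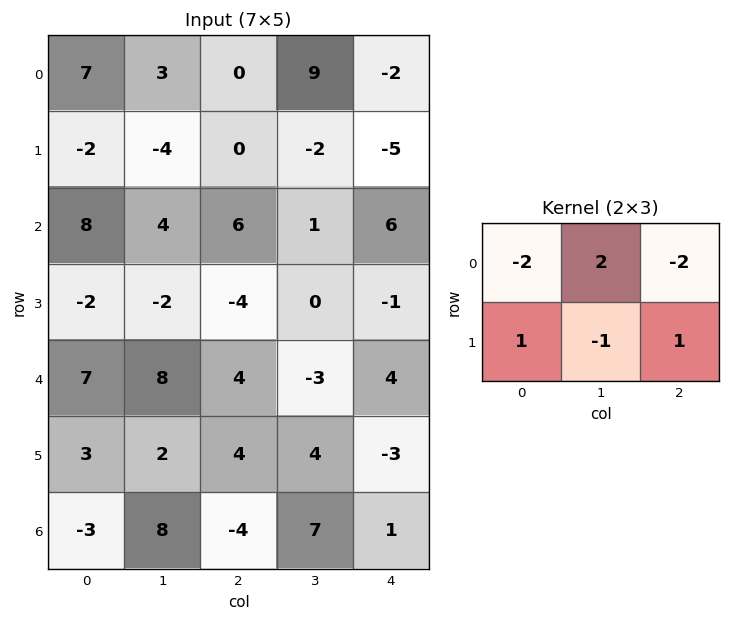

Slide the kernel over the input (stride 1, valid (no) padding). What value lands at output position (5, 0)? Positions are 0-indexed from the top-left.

The receptive field on the input at this output position is [3 2 4 / -3 8 -4]. Elementwise product with the kernel and sum: 3·-2 + 2·2 + 4·-2 + -3·1 + 8·-1 + -4·1.

-25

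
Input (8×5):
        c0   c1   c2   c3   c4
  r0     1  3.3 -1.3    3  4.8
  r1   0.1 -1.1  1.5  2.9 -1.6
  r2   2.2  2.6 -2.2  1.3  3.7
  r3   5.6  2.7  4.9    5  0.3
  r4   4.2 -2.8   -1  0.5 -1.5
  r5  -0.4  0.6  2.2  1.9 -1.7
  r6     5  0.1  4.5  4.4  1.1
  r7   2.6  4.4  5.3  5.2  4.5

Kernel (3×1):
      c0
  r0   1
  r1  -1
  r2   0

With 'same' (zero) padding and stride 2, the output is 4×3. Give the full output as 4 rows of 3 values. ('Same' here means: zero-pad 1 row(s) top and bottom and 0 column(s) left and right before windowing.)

-1 1.3 -4.8
-2.1 3.7 -5.3
1.4 5.9 1.8
-5.4 -2.3 -2.8

Output[0,0]: The receptive field on the zero-padded input at this output position is [0 / 1 / 0.1]. Elementwise product with the kernel and sum: 0·1 + 1·-1.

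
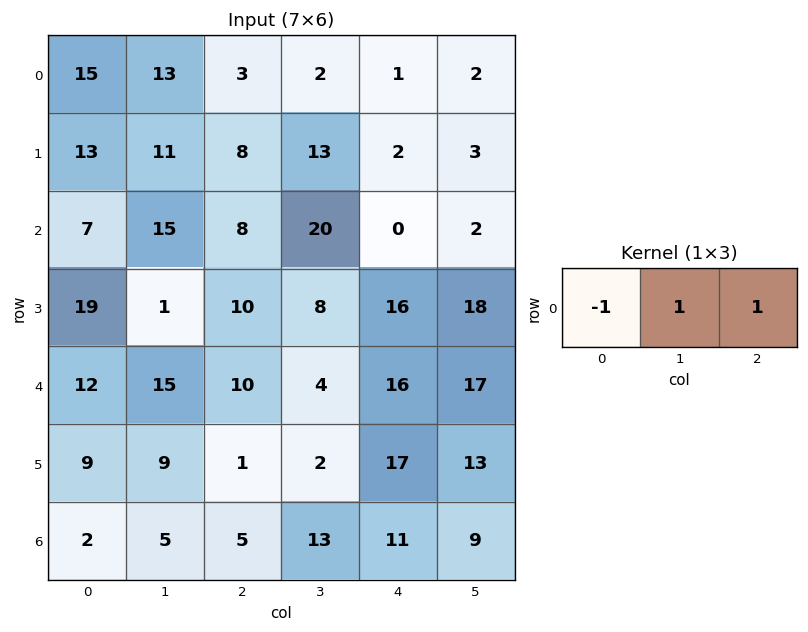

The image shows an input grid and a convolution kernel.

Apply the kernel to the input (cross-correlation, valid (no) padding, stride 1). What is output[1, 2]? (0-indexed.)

7

The receptive field on the input at this output position is [8 13 2]. Elementwise product with the kernel and sum: 8·-1 + 13·1 + 2·1.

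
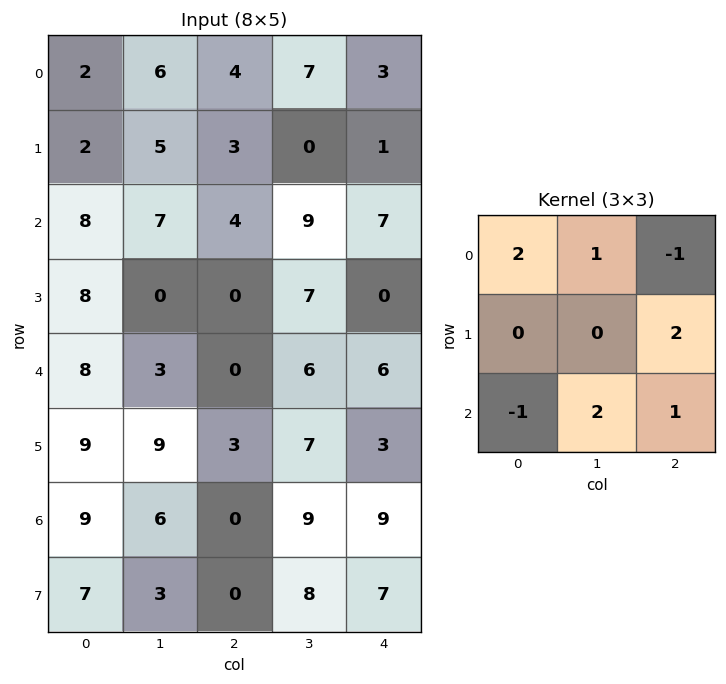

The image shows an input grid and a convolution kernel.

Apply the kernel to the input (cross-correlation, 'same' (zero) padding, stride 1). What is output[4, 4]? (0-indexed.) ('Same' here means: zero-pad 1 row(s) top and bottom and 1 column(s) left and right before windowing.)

13

The receptive field on the zero-padded input at this output position is [7 0 0 / 6 6 0 / 7 3 0]. Elementwise product with the kernel and sum: 7·2 + 0·1 + 0·-1 + 0·2 + 7·-1 + 3·2 + 0·1.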